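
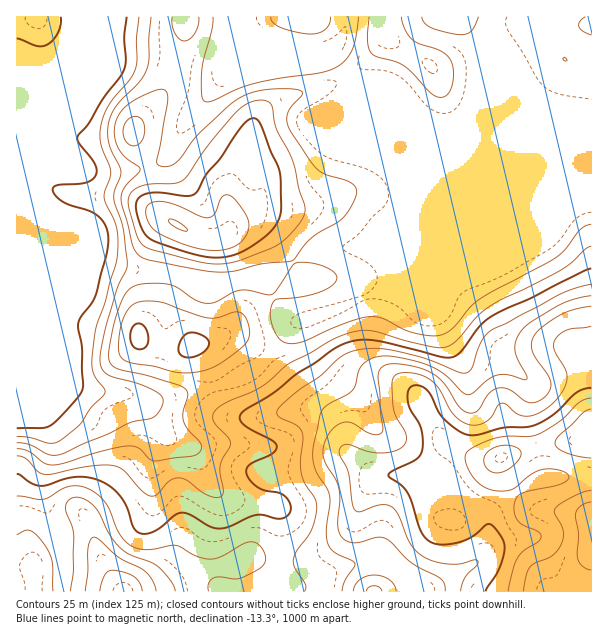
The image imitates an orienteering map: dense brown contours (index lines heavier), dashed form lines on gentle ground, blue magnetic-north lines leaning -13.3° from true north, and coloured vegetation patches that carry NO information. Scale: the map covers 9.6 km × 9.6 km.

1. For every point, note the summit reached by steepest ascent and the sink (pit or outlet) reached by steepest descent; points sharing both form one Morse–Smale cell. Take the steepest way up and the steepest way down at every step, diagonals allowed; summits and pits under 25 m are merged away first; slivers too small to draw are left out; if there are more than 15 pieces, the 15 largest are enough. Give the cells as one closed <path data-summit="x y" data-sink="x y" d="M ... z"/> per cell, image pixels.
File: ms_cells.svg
<path data-summit="591 518" data-sink="239 26" d="M542 16l-84 1 28 34 0 21-5 36 0 77-31 76-18 17-9 5-6-3-19-22-14-11-15-1-49 2-25 13 7 17 5 3-33 16 6 11 11 11 9 2-12 11-22 28 18 17 22 26 18 9 13 13 9 25 25 24 6 2 30-1 12 3 4 4 13-15 12-21 6 0 14-26 0-45-16-25-17-37 17 26 12 11 10 6 26 4 28 20 11-1 31-19 1-3-5-7 1-7 25-5 0-273-25-4-7-7-10-22-6-6z"/><path data-summit="177 225" data-sink="239 26" d="M239 26l-3 4 0 20-7 19-25 33-20 21-15 32-5 5-16 7 3 10 1 23 5 10 7 7 19 12 24 9 15-2 14-10 9-3 18 1 15 15 16 23 21-12 12-3 51-1 12 4 27 30 6 3 9-5 18-17 31-76 1-86-6 17-12 14-12 4-12-1-12-5-21-16-47-18-10-17-18-23-6-2-6 3-14 1-31-7-21-11z"/><path data-summit="591 518" data-sink="17 119" d="M266 360l-17 13-27 12-31 6-29 9-20-1 6 6 6 14 10 15 9 6 16 6 9 9 10 25 11 13 12 6 39 5 8 5 2 64 11 13 23-2 16-12 23-8 13-4 17 0 19 12 10 10 2 10 178-1-1-116-30 1-30 6-27 18-14 15-2 8-2-7-12-11-21-15-14-17 1-8 12-18-2-2-27 37-4-4-12-3-30 1-6-2-25-24-9-25-13-13-18-9-22-26z"/><path data-summit="123 591" data-sink="17 119" d="M48 332l-4 12-9 11-11 6-8 1 0 229 265 1-3-83-8-5-39-5-12-6-11-13-10-25-9-9-21-8-14-19-6-14-7-7-19-6-18 0-32-6-6-9z"/><path data-summit="192 345" data-sink="17 119" d="M17 192l-1 60 50 125 6 9 32 6 18 0 24 8 16 0 29-9 31-6 27-12 16-13-14-16-9-6-8-2-12 0 8-5 18-19 26-15-11-20-14 0-24 6-10 0-30-5-18-6-35-2-39-11-9-5-39-38z"/><path data-summit="177 225" data-sink="17 119" d="M17 150l-1 41 29 25 39 38 9 5 39 11 35 2 18 6 30 5 10 0 24-6 14 0 27-12 4-4-16-22-11-11-9-5-13 0-9 3-14 10-15 2-15-4-24-14-11-10-3-6-3-27-4-9-25 4-29 0-40-14-27-4z"/><path data-summit="384 32" data-sink="239 26" d="M458 16l-111 0-3 16-4 9-12 10 15 15 17 28 53 21 15 13 24 6 12-4 12-14 5-11 5-33 0-21z"/><path data-summit="132 131" data-sink="17 119" d="M95 30l-3 29-16 37-5 6-8 2-37 14-8 0-2 2 0 29 10 5 27 4 40 14 29 0 25-4-1-7-13-26 0-6 35-42 8-25-18-6-50 2z"/><path data-summit="591 435" data-sink="239 26" d="M440 319l0 7 12 24 14 21 3 18-1 31-15 28 24 10 17 2 98-25 0-16-6-26-14-33-6 1-27 18-11 1-28-20-20-2-16-8-12-11z"/><path data-summit="38 18" data-sink="17 119" d="M95 16l-79 1 1 103 46-16 8-2 5-6 18-43z"/><path data-summit="591 435" data-sink="17 119" d="M591 436l-58 15-15 1-24 8-17-2-25-10-12 17-1 8 14 17 21 15 12 11 2 7 2-8 14-15 27-18 30-6 30-1z"/><path data-summit="591 518" data-sink="239 26" d="M345 16l-157 0-10 46 29 6 18-1 9-16 5-25 10 10 21 12 36 8 14-1 12-6 8-8 6-15z"/><path data-summit="132 131" data-sink="239 26" d="M236 43l-11 24-18 1-31-6-8 25-35 42 0 6 16 31 15-6 5-5 15-32 20-21 25-33 7-19z"/><path data-summit="591 518" data-sink="17 119" d="M186 16l-90 0 0 16 12 26 50-2 19 5 9-29z"/><path data-summit="374 591" data-sink="17 119" d="M383 560l-17 0-27 8-30 18-18 0-10-12 1 17 131 1-1-10-16-14z"/>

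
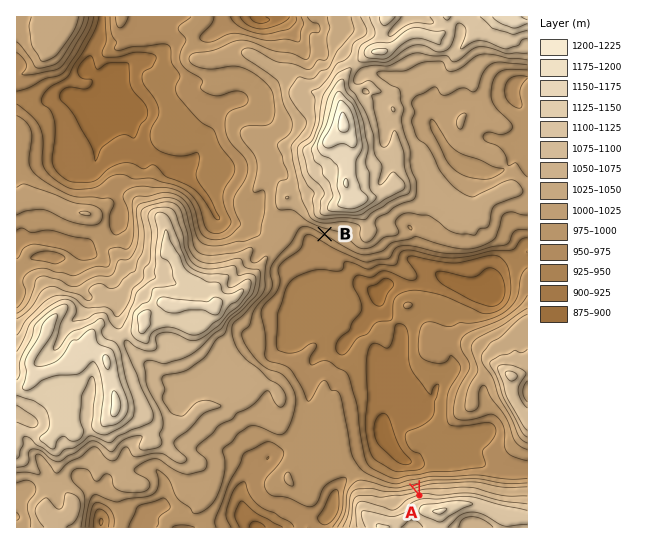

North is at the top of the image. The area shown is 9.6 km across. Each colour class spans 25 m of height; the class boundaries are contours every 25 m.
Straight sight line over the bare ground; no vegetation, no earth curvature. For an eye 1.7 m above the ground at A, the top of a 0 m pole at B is visible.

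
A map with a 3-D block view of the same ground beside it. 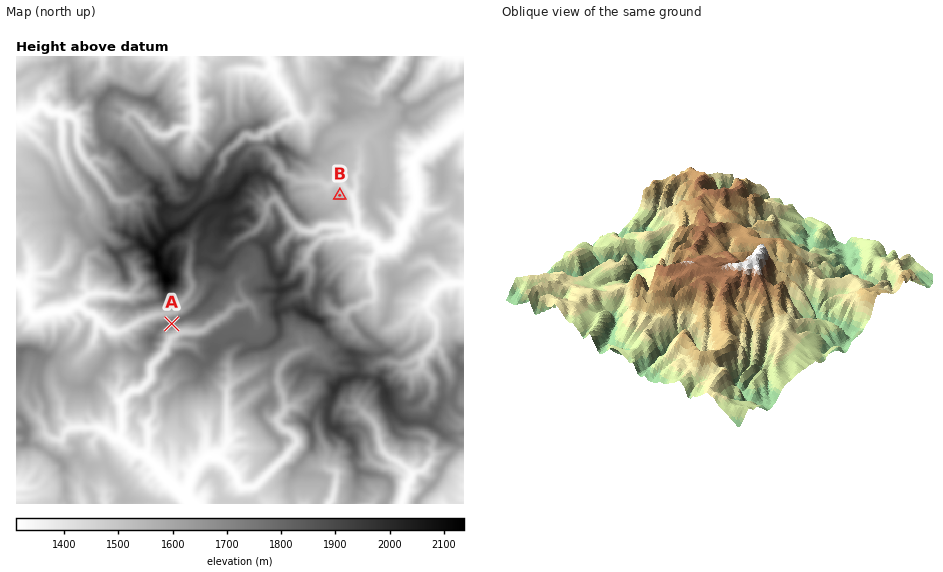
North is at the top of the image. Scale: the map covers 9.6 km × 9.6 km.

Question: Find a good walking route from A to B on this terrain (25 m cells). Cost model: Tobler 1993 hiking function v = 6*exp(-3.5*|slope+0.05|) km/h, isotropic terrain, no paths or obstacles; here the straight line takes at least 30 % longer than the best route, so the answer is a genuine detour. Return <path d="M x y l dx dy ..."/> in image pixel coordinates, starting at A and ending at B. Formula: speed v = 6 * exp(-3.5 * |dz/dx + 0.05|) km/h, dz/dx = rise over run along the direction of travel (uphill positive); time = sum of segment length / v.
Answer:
<path d="M172 324l1-1 5-3 10-4 21-21 2-2 3-2 4-5 3-4 6-5 5-12 5-4 7-14 2-3-1-2 4-3 7-4 8-8 6-12 0-9 2-4 2-1 4 1 5 5 1 2 13 13 7 4 5 0 3-1 2-3 14-7 2-2 10-18"/>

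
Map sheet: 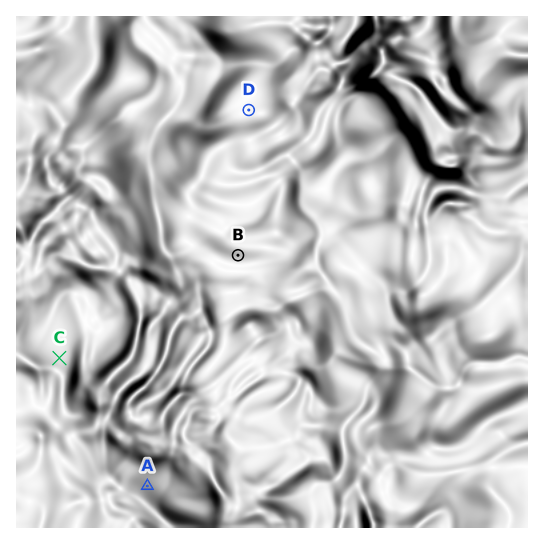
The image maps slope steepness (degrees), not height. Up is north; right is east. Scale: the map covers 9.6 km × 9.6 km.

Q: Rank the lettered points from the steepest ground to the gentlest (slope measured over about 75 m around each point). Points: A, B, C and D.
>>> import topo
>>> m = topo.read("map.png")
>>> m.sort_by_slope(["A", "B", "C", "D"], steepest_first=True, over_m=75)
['A', 'B', 'C', 'D']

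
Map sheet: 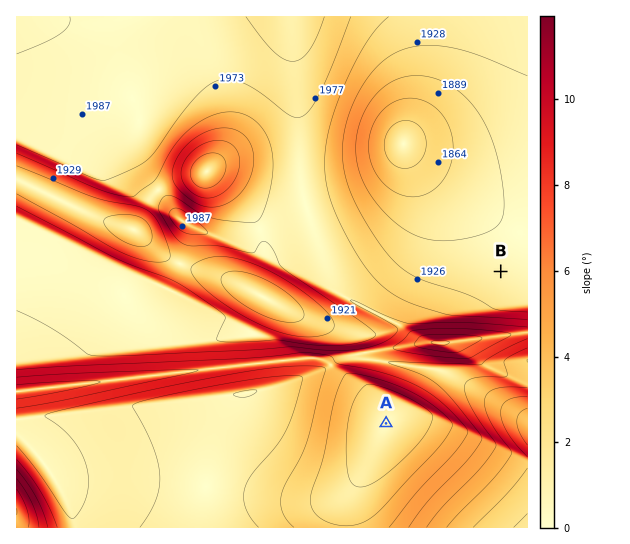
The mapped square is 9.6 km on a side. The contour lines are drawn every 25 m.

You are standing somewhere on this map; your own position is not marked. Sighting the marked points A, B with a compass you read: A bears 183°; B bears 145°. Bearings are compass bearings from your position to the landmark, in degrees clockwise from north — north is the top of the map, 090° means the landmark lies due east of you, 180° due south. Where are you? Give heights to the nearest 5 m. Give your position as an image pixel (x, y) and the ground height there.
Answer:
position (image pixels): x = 401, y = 130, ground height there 1845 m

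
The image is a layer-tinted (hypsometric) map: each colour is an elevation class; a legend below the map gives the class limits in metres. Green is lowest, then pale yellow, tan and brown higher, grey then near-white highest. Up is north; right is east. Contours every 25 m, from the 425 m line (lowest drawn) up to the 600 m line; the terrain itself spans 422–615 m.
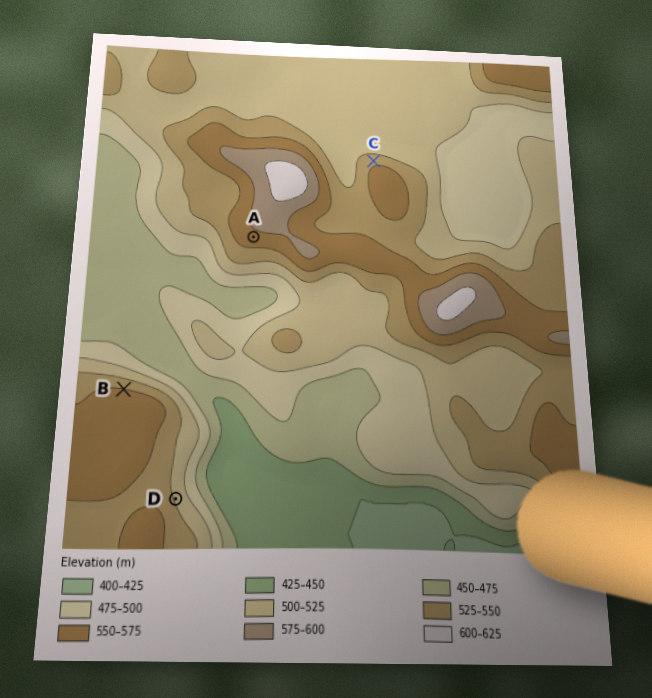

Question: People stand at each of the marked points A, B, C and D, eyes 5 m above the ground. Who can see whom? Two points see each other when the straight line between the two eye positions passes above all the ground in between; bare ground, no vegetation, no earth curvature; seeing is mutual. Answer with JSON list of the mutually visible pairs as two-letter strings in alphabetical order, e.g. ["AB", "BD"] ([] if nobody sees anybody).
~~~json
["AB", "AD"]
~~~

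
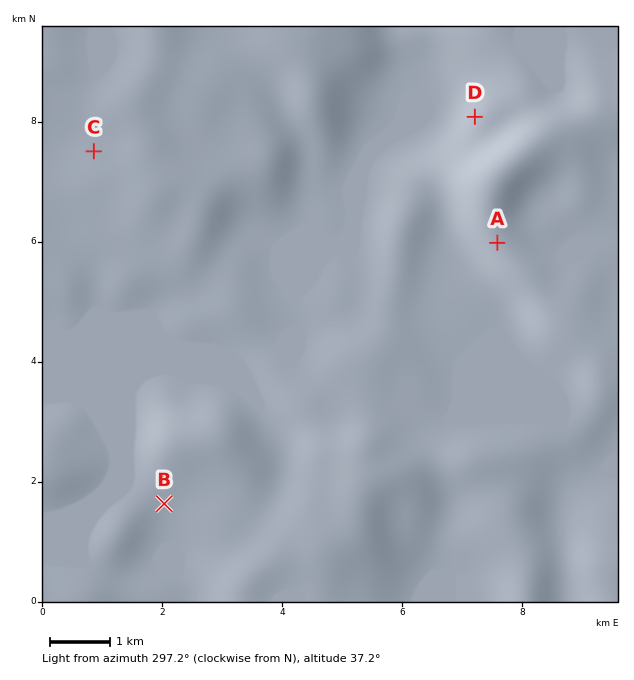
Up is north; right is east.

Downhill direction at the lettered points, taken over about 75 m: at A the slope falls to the SW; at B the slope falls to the S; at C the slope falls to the SW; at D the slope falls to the W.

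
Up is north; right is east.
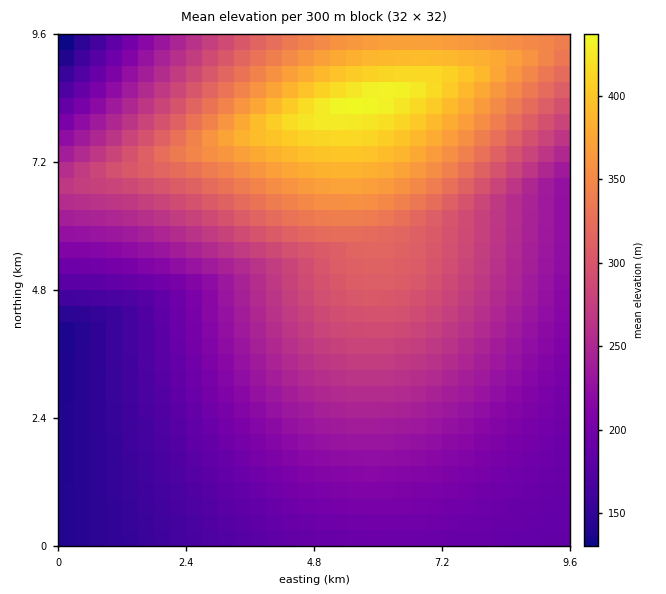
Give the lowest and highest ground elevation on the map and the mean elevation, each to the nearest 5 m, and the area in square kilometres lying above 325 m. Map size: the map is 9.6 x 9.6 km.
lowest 120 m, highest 440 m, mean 260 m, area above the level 19.1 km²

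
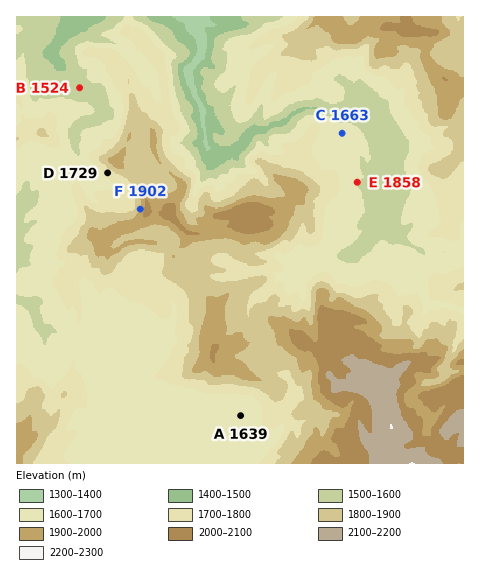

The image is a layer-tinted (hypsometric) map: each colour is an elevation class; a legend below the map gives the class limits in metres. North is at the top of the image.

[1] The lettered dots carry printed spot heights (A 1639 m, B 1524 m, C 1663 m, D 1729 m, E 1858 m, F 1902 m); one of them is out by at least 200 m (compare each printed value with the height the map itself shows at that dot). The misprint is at E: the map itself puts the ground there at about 1608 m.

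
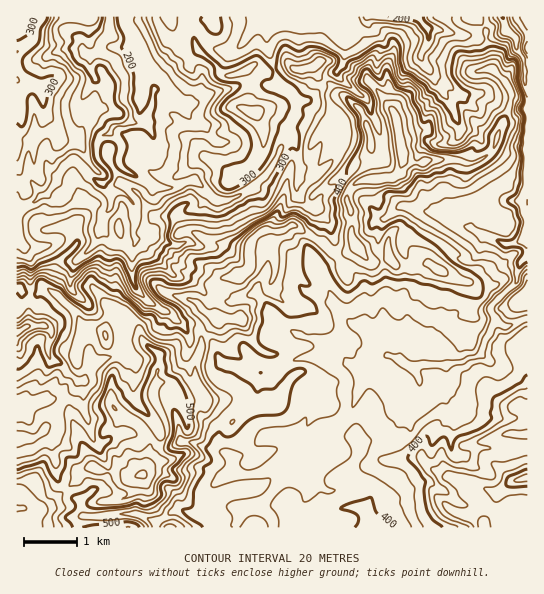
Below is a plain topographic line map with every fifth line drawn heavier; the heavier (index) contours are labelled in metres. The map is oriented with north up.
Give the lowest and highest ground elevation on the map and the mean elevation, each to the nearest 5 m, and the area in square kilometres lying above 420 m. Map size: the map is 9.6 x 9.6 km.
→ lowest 165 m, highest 585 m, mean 365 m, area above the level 23.2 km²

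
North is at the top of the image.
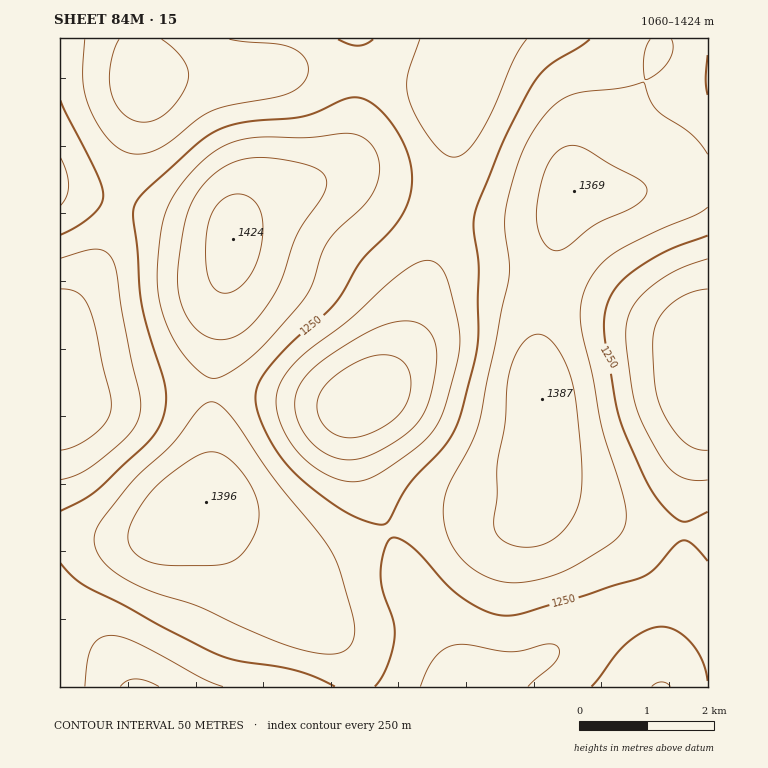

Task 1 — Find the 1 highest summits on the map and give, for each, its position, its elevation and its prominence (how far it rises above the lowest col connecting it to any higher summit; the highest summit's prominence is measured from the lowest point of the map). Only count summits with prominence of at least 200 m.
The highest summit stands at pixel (233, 239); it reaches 1424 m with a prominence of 364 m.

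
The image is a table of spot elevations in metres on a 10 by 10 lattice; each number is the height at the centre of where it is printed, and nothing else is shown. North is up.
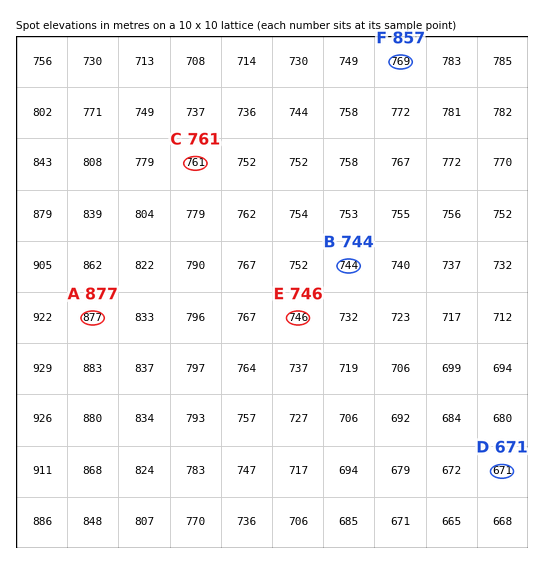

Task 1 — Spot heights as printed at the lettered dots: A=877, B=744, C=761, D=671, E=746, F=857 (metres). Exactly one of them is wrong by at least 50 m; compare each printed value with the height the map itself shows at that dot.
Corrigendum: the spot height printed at F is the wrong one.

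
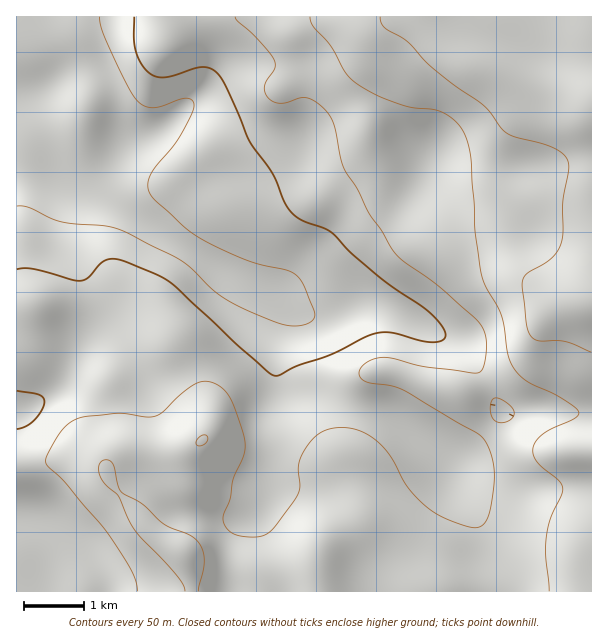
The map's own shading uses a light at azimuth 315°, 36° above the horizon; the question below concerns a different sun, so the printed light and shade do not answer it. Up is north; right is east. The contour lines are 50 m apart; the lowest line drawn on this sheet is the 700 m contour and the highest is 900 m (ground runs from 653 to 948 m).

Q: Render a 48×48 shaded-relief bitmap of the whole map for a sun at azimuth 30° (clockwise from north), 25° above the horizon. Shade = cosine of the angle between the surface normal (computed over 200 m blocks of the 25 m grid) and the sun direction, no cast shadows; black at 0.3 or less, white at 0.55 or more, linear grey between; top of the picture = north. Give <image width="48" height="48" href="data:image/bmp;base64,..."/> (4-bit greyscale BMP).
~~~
<image width="48" height="48" href="data:image/bmp;base64,Qk32BAAAAAAAAHYAAAAoAAAAMAAAADAAAAABAAQAAAAAAIAEAAATCwAAEwsAABAAAAAAAAAAAAAAABEREQAiIiIAMzMzAERERABVVVUAZmZmAHd3dwCIiIgAmZmZAKqqqgC7u7sAzMzMAN3d3QDu7u4A////AHd3eIdURERomHeIdmeIiHd4iZmZh2VVZnd3eIZDMzRomHiIdmeIiHeIiZmYh2VVZnd3iHUyIzV5qZmZd3eIh3iImZmYdmVVZnd4h1MRI1eruqqpd3iId3iImZmIdmVWZoiIdTECRovNyqqYd4mYh4iJmZmHdmZmd4h3UxAUabzLqZmIiJqZiImZmpmHdmZneHdlMQE2iqqZiIiIiJmZiZmZqqmHd3d3iFVDIBNompd3iIiHeImIiZmaqph3d3d3iEQyETV5mXd4iIiHd3d4iZmqqph2Z2ZWd0RDM1eJiHd4iIh3d3d3iImqqYdmZUM0VXZlRWiIh3d3d4h3d3d3eJqqmHZlVDMzRJl2Z4mZmIdmd4iId3d4iaqph2VVVVRWZqqHeKqqqph3iamYiIiJqruodlRGd3eJqpmImru7upmJq7qpmZmaq6qHVDRXiImqqoiImqqrqpiavMuqmZmqqZhkMzV4h3eIiGd4mZmZmYiavLupmZmYh2VDM0aIZURVVVVneIiJmIiau7qZiIh2ZUQ0RnmXQiI0RFVmd4iZh3eJq7qYh3dmVVVXibuWMRI0RFVniImYdmd5q7qpmZiHd3ibzMuVISNFVWZ4iJmYdmZ5q7u7q7qqqrzd3cp0IjRVVXeJiIiHZmeKvMzLu7u7vN3dypdTIjRVVXeIiHd3Z3is3dy7qqqqq8zKl1QyIkVURHeIh3d3d4rO7supmIiImqmHUyIRI0VVRIiIh3d3eJzv7LmYh3d3eHZUIRERI1ZlVZmpmHd3ib3+ypiId2ZmZUQyERIiJFZ3d6q6mId4m97sqId3dmZlQyIRESNDNWeIiKq6mIiKve7Kh3dmZmVUMhESI0VUVoiIiJqqmIms3uyodmZlVVVDIiIzRWZVaJmIiJmqmavN7bl2VVVVVUQzIjRFVnZmeJiHeJqqq7zdyoZVVVVVRDMzM1Zmd3ZmeId3d6u7vMzLl2VVVWZVQzMzRWd3h3Zmd2Zmd8zMu7qYZVVWZmZVRENEVmeIiHZmZmZmd8y7qZh2VVZmd2ZlVVVVVneIh3ZmZmZ3drqpiHd2ZmZnd2ZlVmZlZnd4d2VWZ3d3dpmId3d3d3d2ZmZmZmZmVmd3d2VWZ3d3d4iHZneIiId2ZlVVZmZlVWd3dlVVZmZmZod2VneIiId2ZlVWZmZVVWd3ZVRFVVVVVYd2Vnd3d4d3ZmZVZmVVRWdmVERERVVURId2Vnd2Znd3d2VEVVVUVnZURDM0RVVVRId2ZndlRWZ3dlQ0RVVEVmVEMyI0VmZlVXd3d4dkNEVmVDM0VVREVmREMiI1Z3dmZnd3d4hkIzREMzNWZlQ0RVREMiNGZ3dmd2Zmd4dSEiIiI0VndlRDREREMjRnd3d3iGZmZ3YxESMzNFZ3ZlRERFVURFd4iIiIiGZmZmUxE0VURFZlVURERVVVVniIiIh3d3ZmZmUyNWdlRFVUREREVVVWeIiIiHd3d3d2ZmVERndlVVVVVERFVWZneIiHd3d3d3d2ZmZUVndmVmZlVVVVZmZ3iId3d3d3dw=="/>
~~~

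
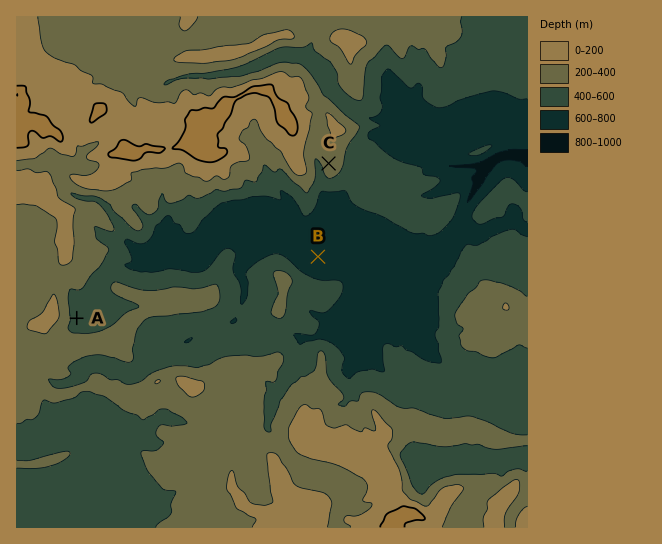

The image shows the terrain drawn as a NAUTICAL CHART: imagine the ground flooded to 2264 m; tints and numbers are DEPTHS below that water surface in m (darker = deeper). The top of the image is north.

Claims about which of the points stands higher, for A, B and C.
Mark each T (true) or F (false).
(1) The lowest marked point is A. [F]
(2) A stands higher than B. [T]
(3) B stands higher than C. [F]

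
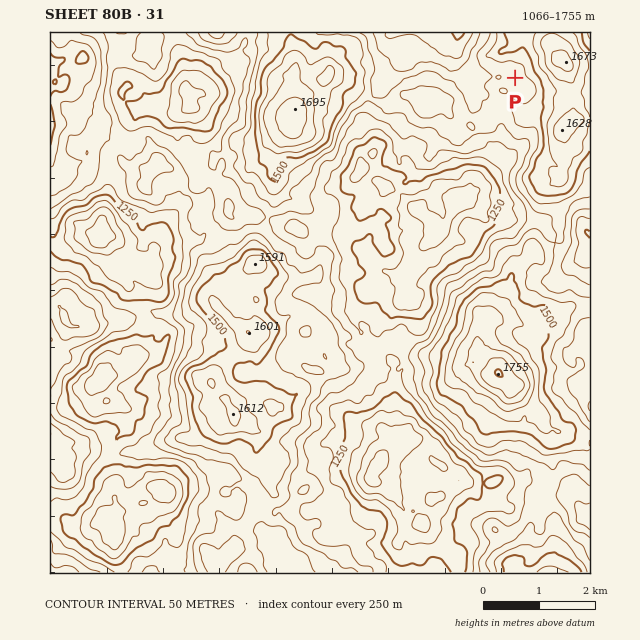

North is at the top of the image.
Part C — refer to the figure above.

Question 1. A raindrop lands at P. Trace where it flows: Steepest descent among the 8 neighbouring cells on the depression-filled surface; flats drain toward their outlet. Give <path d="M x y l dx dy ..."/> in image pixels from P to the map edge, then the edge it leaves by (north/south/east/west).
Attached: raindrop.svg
<path d="M515 78l0-4-1-3-3 0-7 4-6 0-1 1-19 0-2 3-5 0-14-14 0-32"/>
exit: north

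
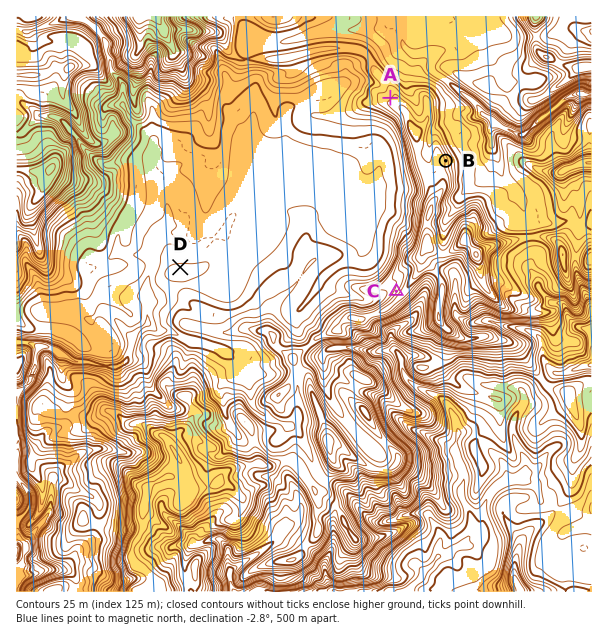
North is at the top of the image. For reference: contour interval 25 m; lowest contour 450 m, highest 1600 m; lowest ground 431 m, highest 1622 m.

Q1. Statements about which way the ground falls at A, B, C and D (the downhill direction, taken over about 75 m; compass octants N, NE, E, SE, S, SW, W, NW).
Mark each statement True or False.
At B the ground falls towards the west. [False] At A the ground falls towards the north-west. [True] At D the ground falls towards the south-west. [False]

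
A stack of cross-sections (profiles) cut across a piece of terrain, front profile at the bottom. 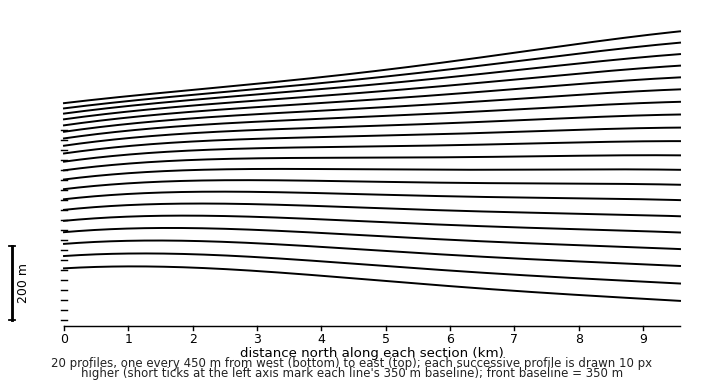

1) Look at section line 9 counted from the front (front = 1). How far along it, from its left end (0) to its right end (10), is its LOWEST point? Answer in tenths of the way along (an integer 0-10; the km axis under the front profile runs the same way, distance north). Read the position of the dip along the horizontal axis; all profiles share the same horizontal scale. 0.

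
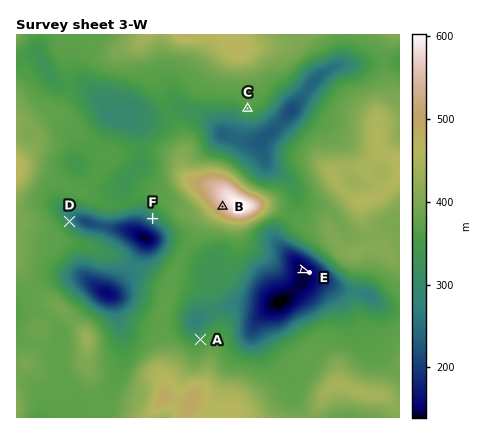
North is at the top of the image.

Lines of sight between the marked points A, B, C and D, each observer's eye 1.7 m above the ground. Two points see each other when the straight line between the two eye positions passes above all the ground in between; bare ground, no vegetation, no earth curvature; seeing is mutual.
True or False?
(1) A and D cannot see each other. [True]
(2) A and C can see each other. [False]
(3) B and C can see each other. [False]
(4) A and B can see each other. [True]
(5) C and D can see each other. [False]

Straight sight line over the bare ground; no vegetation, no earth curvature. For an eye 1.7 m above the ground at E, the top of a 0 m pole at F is out of sight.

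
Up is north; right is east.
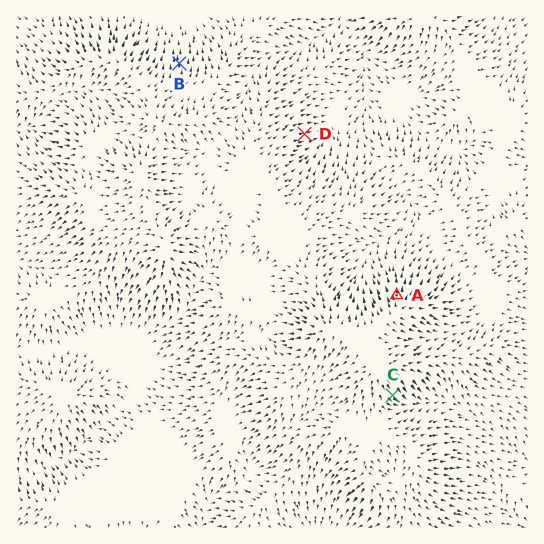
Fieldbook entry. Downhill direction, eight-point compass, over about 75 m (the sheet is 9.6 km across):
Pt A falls N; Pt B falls N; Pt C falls SE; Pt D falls E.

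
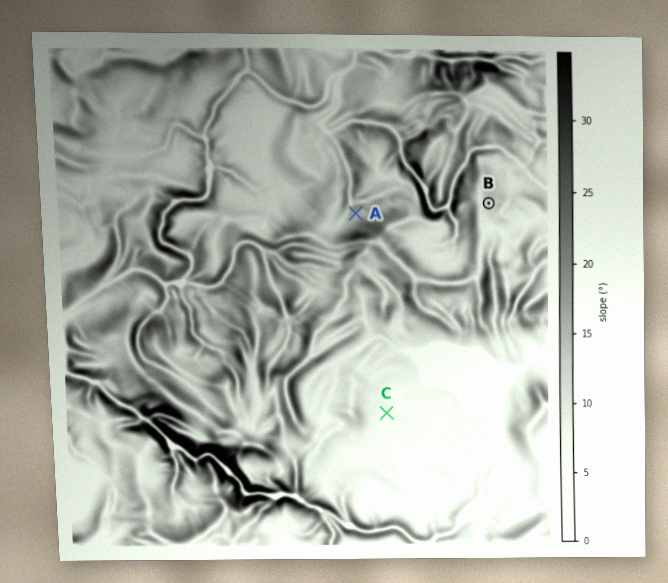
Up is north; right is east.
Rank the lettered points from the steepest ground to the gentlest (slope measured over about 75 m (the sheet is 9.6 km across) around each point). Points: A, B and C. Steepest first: A B C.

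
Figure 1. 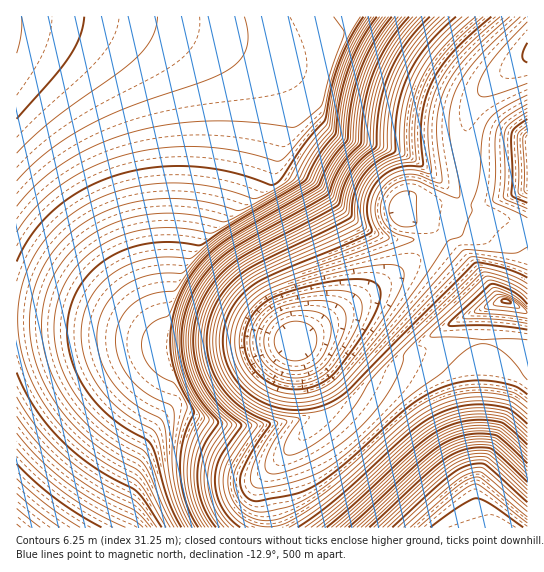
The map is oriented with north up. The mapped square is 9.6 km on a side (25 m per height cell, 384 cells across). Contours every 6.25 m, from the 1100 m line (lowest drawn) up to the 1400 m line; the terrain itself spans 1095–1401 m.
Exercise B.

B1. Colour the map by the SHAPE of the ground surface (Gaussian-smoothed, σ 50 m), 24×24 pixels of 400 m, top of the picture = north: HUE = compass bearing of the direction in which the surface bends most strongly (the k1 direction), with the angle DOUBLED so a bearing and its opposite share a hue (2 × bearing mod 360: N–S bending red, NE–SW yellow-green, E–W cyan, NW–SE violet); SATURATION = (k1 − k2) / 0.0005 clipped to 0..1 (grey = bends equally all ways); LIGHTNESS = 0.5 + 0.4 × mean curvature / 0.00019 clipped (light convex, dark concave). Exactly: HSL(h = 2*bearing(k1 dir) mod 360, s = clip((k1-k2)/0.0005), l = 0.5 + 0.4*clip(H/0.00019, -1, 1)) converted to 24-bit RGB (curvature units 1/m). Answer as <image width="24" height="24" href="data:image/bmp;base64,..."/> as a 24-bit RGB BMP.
<image width="24" height="24" href="data:image/bmp;base64,Qk32BgAAAAAAADYAAAAoAAAAGAAAABgAAAABABgAAAAAAMAGAAATCwAAEwsAAAAAAAAAAAAAfoSCfYOCfYODfYGCfICCl6KCn7B7iJtoa3deVVlUUUVSYElNTGhQTXJgW3Zrbnt4iXyEoIGQsoebvIuioIKQhYN/h66ZicGpfYOBfYOBfIKBfIGBfH+ApKOBr6t4mJNlc29cVlBRQ0NRYW53dX98TnNiTHNhW3drb314i36FoYSSs4qfvI+qpLqbjsCjg7OZfYJ/fIF/fIF/e39/e35/nZN/sJh4nH9lemRbW1FSS1lUSHJcaHpxdH13TXNhTHRhW3prcIB4jIKHoYuYs6Gu2dDHkracgp+LfIF9fIB9e399e359en19jYJ7s4l6pW9piV1icF1iXHZnTXNeR3BbaXtwcn1zS3ReS3ZfWn5pb4Z3h5WJoayfwb2uzLeni4Z/fIB7e397en57enx6ent6fHp6q3t8rnB8o2uGlqfVpK7uh4rmV3DAS3xwa3xvcX5xSXVbSnlbV4ZjaJ1piqV6o6mD0qaUjmZxfH97fH56e3x6ent5enp5eXh4iHd7xY+N0Pv1a5fFXF2JaFyRhWW/pnzcrXrWpXymc4BxSnlVRoFMWY5Od5lVlp1ZropYqU1RfX96fH15e3x5enp4eXh3eXd3eXZ21PjFW2haWVdWWlhXW1lXXFpYXVtZYFxbsmyewIuofYN2WX5UVX1CaYNCgIVDg3NCkVE/fn55fXx5e3t4enl3eXd2eXZ2fHt21/apWFdWWVdWWVhXWllXXFtYXVxZXmFbX3liqHB/zZK2h4N7fYNzeIFifoBbgHhdgnRqfn15fXt4e3l3enh3eXd2eXZ2i4p25fCUWFdWWVhXWVlXW1pYXFxZXV5aXnRgX35iYH9id5Nn1pLBpmpueYBkgIFrgHxpfHBefnt5fXp4fHh3e3d3enZ2eXZ2ioV38OGXWVhXWVlYWlpYWltZW11aXW1fXnxiX35iX39iYH9iYoBlzITH6ZLhpFJKb2dBg4FGf3p5fXl4fHh4e3d4e3d4end4fHh399ewWVlYWlpZWltZWlxaXGheXnpjXn1jX39jX39jYH9jYH9kYX5lZYd30Jjm1cz/zPz/f3l5fnl5fXh6fHh6fHh6e3h6e3h698y+b2BdWltbWlxbXGNeXnhkXnxkX35kX39kYIBkYIBlYIBmYX5nYXxpYZJunOZvlDY6gHp7f3l7fnl8fXl8fXl8fHl8e3p8pX9+9KavW11dXGFfXnVlX3tmX31lX39lYIBlYIFmYIFnYIBoYX9qYYFtZcRgfVo6eUc9gXt9gHp9f3p+f3p+fnp+fHp+e3p+e3t+4Z623oW2X3FnX3poYHxnYH5nYIBnYIJnZ72ubqbTbGy5Zm6aaI5if3NTf3NlgYB5gXt/gXuAgHuAf3uAfnuAfXuAfHuAfHyAfH6B3p/N9b3oZIJvYH5pYIBoYINpfeSxQq+lRjRJdGJagX11gIF8gXx2fW1ec1ZFgnyBgnyBgXyBf3yBfnyBfXyBfHyBfH6CfH+CfYGCtoiw/M/0o3SyY4hyhuCuUKNdOT4/M0hKZ3JZfmpPX6VlZmaInGGvxGDQgn2CgnyCgXyCf3yCfnyCfXyCfX2DfX6DfYCDfYGDfYKEj4GP9NTruLjos7BtalVQR0JCMz41O1c3gN+uZXWPY2J8Y2J3ZWJ4gn2DgX2DgX2DgH2Df32Dfn2DfX6DfX+DfoCEfoGEfoKEfoOEt5aJxYuBrmZpmlyKXXPHca/ngtnoZHGJZmJ8Z2J+Z2J+Z2J+gn6DgX6DgH6DgH6Df36Dfn6Dfn+EfoCEfoGEfoGEfoKEfoOElIKCyYyW1d6oir/XY3umYmh4YmRyYmR1YmV6YmeDYnWacazBgX6DgX6DgH6DgH6Df36Dfn6Efn+EfoCEfoGEf4GEf4KEf4KDf4ODpoWT9PTKYWZrYWZsYWZtYWhvYWpyYW93Yn6CYo6CYodugX+DgX+DgH6DgH6Df3+Df3+Df3+Df4CDf4GDf4GDf4KDf4KDf4KDgIKD+ejOYWdqYWdrYWhsYWtuYW9wYXRyYXtxYX9sYX9ngX+CgH+DgH+Df3+Df3+Df3+Df4CDf4CDf4GDf4GDf4GDf4GCf4KCf4KC9NXBi3NmYWhqYWprYWxsYW9sYXRsYXlqYXxnYX1mgH+CgH+CgH+Cf3+Cf3+Cf3+Cf4CCf4CCf4CCf4GCf4GCf4GCf4GCf4GBpYyE8rWsYWlpYWppYWxpYXBpYXVpYXlnYXxmYX1lgH+CgH+CgH+Cf3+Cf3+Cf3+Cf4CCf4CCf4CCf4CCf4GCf4GBf4GBf4GBf4GB98fKnGZwYWtoYW5oYXJoYXZnYXlmYnxlYn5l"/>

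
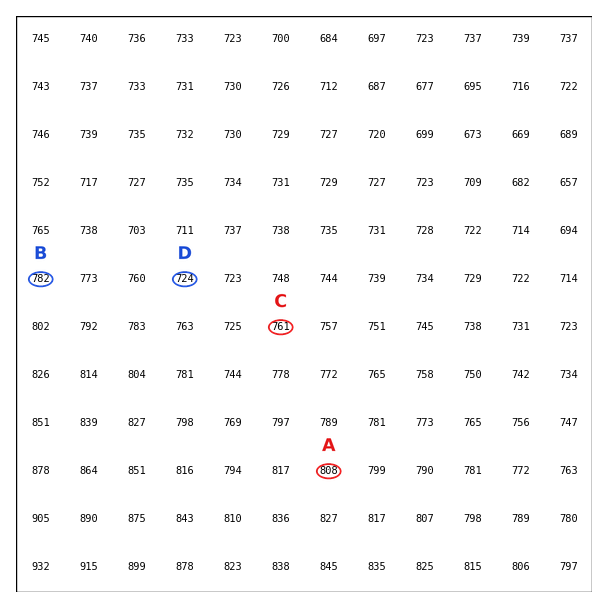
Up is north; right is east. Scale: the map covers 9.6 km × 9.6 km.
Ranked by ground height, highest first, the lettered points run A B C D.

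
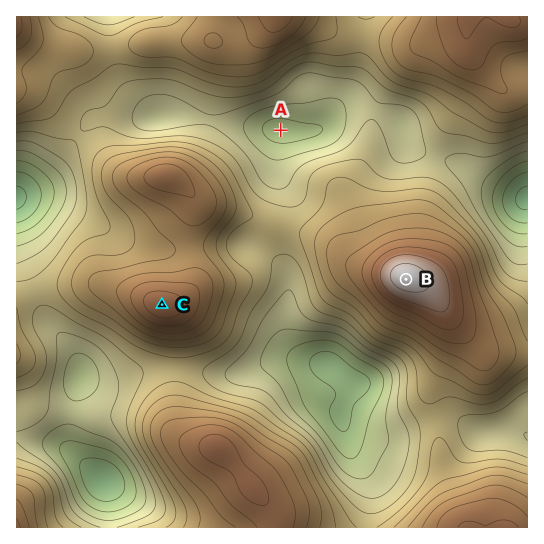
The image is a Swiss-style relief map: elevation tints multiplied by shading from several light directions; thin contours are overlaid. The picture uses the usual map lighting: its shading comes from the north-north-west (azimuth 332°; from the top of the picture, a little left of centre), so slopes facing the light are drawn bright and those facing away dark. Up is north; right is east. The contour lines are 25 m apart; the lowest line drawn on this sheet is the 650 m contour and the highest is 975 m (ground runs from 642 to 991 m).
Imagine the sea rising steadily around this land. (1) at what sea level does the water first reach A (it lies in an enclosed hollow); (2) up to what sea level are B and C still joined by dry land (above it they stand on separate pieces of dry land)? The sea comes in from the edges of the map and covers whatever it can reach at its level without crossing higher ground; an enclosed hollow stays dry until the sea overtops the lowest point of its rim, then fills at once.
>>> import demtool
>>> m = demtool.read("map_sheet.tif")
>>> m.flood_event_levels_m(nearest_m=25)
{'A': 750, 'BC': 800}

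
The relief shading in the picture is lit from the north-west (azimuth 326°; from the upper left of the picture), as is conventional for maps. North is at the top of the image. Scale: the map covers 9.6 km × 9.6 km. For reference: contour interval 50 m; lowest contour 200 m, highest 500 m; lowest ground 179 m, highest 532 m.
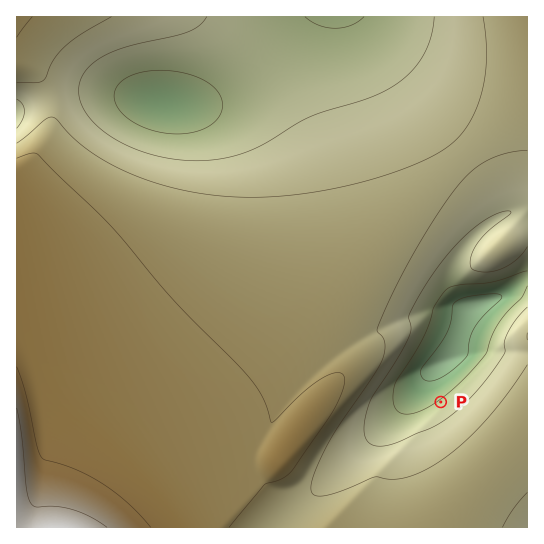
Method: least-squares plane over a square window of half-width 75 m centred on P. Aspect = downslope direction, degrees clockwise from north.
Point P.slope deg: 10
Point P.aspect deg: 324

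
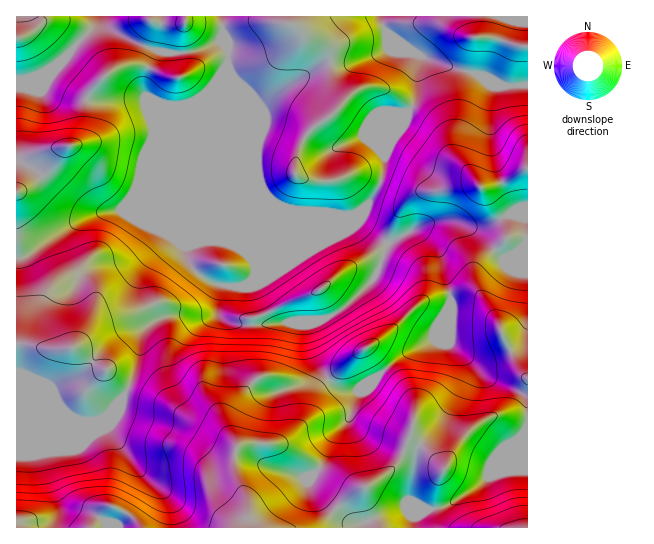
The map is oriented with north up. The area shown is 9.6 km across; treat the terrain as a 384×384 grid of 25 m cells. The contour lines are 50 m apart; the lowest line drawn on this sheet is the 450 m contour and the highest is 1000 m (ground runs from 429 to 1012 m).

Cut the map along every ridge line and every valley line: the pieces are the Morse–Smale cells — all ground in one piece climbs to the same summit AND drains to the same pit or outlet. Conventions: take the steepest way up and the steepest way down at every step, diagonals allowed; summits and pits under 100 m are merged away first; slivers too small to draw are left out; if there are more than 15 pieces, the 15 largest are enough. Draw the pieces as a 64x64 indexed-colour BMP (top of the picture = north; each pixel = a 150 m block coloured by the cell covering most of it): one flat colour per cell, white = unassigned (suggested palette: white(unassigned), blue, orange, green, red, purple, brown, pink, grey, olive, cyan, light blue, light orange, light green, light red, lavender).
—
<image width="64" height="64" href="data:image/bmp;base64,Qk12CAAAAAAAAHYAAAAoAAAAQAAAAEAAAAABAAQAAAAAAAAIAAATCwAAEwsAABAAAAAAAAAA////ALR3HwAOf/8ALKAsACgn1gC9Z5QAS1aMAMJ34wB/f38AIr28AM++FwDox64AeLv/AIrfmACWmP8A1bDFACIiIiIiIiIiIiIiIiIiIiIiIiIiIiIiIiIzMzMzMzMzIiIiIiIiIiIiIiIiIiIiIiIiIiIiIiIiIjMzMzMzMzMiIiIiIiIiIiIiIiIiIiIiIiIiIiIiIiIiIiMzMzMzMyIiIiIiIiIiIiIiIiIiIiIiIiIiIiIiIiIiIiMzMzMzIiIiIiIiIiIiIiIiIiIiIiIiIiIiIiIiIiIiIiMzMzMiIiIiIiIiIiIiIiIiIiIiIiIiIiIiIiIiIiIiIjMzMyIiIiIiIiIiIiIiIiIiIiIiIiIiIiIiIiIiIiIiIzMzIiIiIiIiIiIiIiIiIiIiIiIiIiIiIiIiIiIiIiIiMzMiIiIiIiIiIiIiIiIiIiIiIiIiIiIiIiIiIiIiIiIzMyIiIiIiIiIiIiIiIiIiIiIiIiIiIiIiIiIiIiIiIiMzIiIiIiIiIiIiIiIiIiIiIiIiIiIiIiIiIiIiIiIiIjMiIiIiIiIiIiIiIiIiIiIiIiIiIiIiIiIiIiIiIiIiIyIiIiIiIiIiIiIiIiIiIiIiIiIiIiIiIiIiIiIiIiIiIiIiIhEiIiIiIiIiIiIiIiIiIiIiIiIiIiIiIiIiIiIREREREREiIiIiIiIiIiIiIiIiIiIiIiIiIiIiIiIiIhERERERERIiIiIiIiIiIiIiIiIiIiIiIiIiIiIiIiIiEREREREREiIiIiIiIiIiIiIiIiIiIiIiIiIiIiIiIiIRERERERERIiIiIiIiIiIhESIiIhESIiIiIiIiIiIiEREREREREREiIiIiIiIiIhERESIhERESIiIiIiIiIhERERERERERERIiIiIiIiIhEREREhEREREiIiIiIiIREREREREREREREiIiIiIiIhERERESERERERIiIiIiIRERERERERERERESIiIiIiIiERERERERERERESIiIiIREREREREREREREREiIiIiIiIRERERIRERERERESIiIRERERERERERERERESIiIiIiIhEREREhERERERERESIRERERERERERERERERIiIiIiIiEREREREREREREREREhERERERERERERERERESIiIiIiERERERERERERERERESERERERERERERERERERESIhIiERERERERERERERERERERERERERERERERERERERERERERERERERERERERERERERERERERERERERERERERERERERERERERERERERERERERERERERERERERERERERERERERERERERERERERERERERERERERERERERERERERERERERERERERERERERERERERERERERERERERERERERERERERERERERERERERERERERERERERERERERERERERERERERERERERERERERERERERERERERERERERERERERERERERERERERERERERERERERERERERERERERERERERERERERERERERERERERERERERERERERERERERERERERERERERERERERERERERERERERERERERERERERERERERERERERERERERERERERERERERERERERERERERERERERERERERERERERERERERERERERERERERERERERERERERERERERERERERERERERERERERERERERERERERERERERERERERERERERERERERERERERERERERERERERERERERERERERERERERERERERERERERERERERERERERERERERERERERERERERERERERERERERERERERERERERERERERERERERERERERERERERERERERERERERERERERERERERERERERERERERERERERERERERERERERERERERERERERERERERERERERERERERERERERERERERERERERERERERERERERERERERERERERERERERERERERERERERERERERERERERERERERERERERERERERERERERERERERERERERERERERERERERERERERERERERERERERERERERERERERERERERERERERERERERERERERERERERERERERERERERERERERERERERERERERERERERERERERERERERERERERERERERERERERERERERERERERERERERERERERERERERERERERERERERERERERERERERERERERERERERERERERERERERERERERERERERERERERERERERERERERERERERERERERERERERERERERERERERERERERERERERERERERERERERERERERERERERERERERERERERERERERERERERERERERERERERERERERERERERERERERERERERERERERERERERERERERERERERERERERERERERERERERERERERERERERERERERERERERERERERERERERERERERERERERERERERERERERERERERERERERERERERERERERERERERERERERERERERERERERERERERERERERERERERERERERERERERERERERERERERERERERERERERERERERERERERERERERERERERERERERERERERERERERERERERERERERERERERERERERERERERERERERERERERERERERERERERERERERERERERERERERERERERERERERERERERERERERERERERERERER"/>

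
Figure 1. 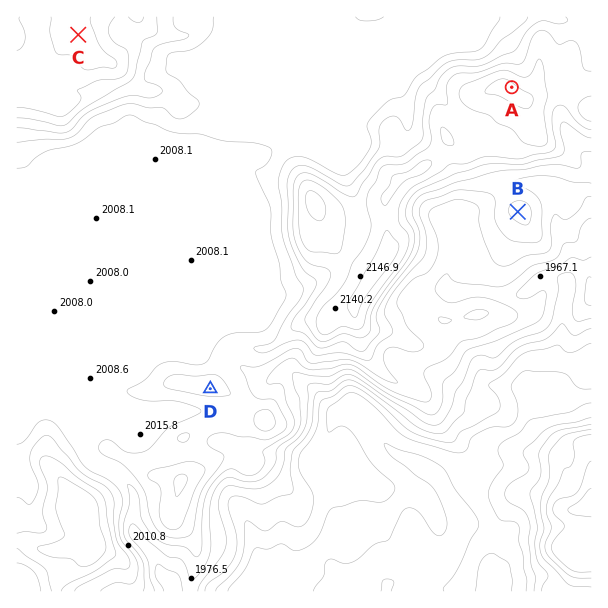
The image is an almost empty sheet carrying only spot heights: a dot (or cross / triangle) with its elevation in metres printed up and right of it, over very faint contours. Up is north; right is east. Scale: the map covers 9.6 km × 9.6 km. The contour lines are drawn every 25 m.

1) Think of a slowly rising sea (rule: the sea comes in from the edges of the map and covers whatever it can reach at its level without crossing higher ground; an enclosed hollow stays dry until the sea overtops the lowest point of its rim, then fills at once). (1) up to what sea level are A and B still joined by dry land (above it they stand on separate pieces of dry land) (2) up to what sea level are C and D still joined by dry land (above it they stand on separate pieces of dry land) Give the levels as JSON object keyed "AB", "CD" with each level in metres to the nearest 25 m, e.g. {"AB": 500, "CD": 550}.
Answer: {"AB": 2050, "CD": 2025}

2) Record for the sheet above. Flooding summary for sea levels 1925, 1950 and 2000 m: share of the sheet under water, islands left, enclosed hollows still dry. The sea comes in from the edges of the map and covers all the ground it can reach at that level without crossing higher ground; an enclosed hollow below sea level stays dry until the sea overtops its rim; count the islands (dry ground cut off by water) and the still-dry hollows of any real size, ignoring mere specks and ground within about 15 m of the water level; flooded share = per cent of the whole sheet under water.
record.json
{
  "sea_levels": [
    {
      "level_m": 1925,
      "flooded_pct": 18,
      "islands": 0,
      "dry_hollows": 0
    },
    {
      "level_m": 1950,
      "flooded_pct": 21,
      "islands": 0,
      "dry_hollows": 0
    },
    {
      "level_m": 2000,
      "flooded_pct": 28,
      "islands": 0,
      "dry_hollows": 0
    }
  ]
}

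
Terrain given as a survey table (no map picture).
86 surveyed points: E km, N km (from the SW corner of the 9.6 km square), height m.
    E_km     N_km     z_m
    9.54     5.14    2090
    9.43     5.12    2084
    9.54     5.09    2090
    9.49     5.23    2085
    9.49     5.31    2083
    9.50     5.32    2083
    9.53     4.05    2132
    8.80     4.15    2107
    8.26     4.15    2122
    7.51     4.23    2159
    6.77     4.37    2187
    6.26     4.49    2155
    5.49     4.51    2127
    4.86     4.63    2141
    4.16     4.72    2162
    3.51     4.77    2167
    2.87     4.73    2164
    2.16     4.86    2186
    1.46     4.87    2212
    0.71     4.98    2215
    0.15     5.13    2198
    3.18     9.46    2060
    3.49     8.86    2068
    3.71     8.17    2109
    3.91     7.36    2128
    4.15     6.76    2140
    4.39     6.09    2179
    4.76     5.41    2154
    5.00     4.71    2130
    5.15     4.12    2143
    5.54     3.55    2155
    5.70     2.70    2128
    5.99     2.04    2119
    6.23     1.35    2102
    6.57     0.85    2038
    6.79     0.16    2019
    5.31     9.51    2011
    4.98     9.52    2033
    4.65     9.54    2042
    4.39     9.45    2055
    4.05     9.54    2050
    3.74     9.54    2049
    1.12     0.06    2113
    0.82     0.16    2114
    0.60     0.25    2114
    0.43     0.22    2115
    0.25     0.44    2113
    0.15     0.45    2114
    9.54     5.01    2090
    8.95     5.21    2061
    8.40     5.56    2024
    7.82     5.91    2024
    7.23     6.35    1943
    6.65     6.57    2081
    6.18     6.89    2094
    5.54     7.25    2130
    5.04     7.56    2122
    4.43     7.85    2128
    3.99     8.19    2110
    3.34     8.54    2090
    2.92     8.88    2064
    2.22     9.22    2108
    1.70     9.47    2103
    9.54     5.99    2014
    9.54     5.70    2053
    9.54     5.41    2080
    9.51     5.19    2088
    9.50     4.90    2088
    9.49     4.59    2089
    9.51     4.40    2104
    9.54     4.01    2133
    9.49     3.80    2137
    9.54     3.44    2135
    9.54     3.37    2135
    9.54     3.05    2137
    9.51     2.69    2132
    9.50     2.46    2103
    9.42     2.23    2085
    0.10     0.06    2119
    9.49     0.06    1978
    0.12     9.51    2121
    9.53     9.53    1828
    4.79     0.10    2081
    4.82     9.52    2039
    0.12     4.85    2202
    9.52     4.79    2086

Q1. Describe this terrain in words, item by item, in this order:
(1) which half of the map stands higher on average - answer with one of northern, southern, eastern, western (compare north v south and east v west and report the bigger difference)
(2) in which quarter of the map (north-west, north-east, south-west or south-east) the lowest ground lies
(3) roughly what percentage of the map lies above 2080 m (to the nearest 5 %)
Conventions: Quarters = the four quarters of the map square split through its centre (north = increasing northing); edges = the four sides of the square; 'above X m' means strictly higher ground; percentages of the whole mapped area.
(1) Taken as a whole, the western half is higher than the eastern.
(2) Look to the north-east quarter for the lowest ground.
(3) Roughly 65 % of the ground is higher than 2080 m.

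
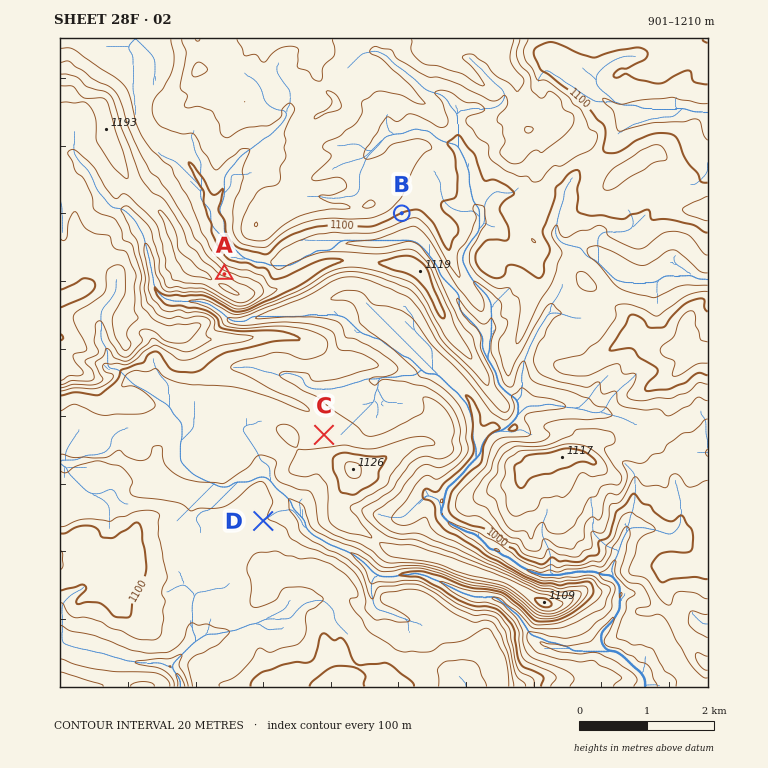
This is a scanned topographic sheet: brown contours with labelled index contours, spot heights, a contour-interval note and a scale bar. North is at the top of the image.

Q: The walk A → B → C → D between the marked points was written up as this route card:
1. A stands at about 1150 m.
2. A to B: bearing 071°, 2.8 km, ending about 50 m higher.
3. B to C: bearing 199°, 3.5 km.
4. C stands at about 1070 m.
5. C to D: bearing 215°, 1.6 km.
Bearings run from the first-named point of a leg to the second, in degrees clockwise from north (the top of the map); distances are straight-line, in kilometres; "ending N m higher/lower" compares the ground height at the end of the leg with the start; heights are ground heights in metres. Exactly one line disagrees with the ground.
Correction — Line 2: it should read "ending about 50 m lower".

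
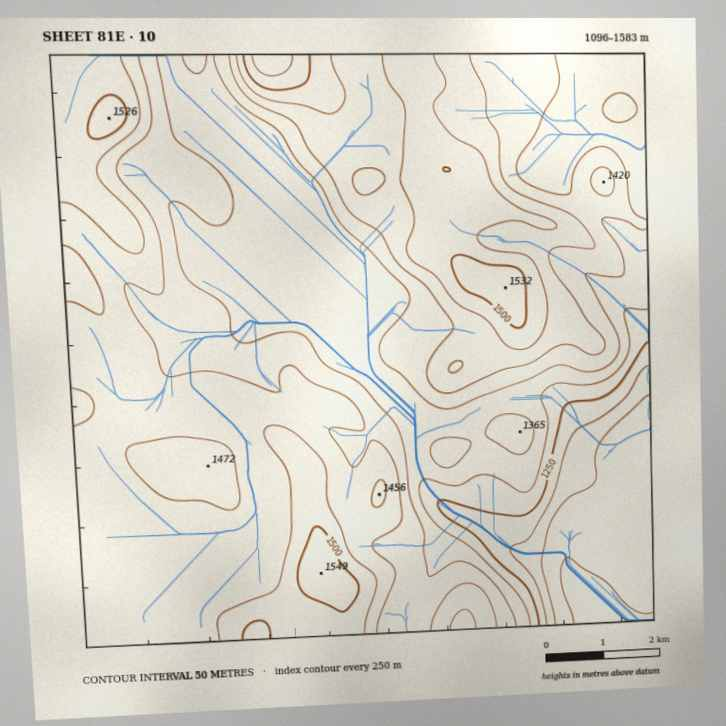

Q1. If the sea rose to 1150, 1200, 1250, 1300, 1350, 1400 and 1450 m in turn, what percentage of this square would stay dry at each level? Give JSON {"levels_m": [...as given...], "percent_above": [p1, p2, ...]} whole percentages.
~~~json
{"levels_m": [1150, 1200, 1250, 1300, 1350, 1400, 1450], "percent_above": [94, 93, 90, 88, 67, 49, 18]}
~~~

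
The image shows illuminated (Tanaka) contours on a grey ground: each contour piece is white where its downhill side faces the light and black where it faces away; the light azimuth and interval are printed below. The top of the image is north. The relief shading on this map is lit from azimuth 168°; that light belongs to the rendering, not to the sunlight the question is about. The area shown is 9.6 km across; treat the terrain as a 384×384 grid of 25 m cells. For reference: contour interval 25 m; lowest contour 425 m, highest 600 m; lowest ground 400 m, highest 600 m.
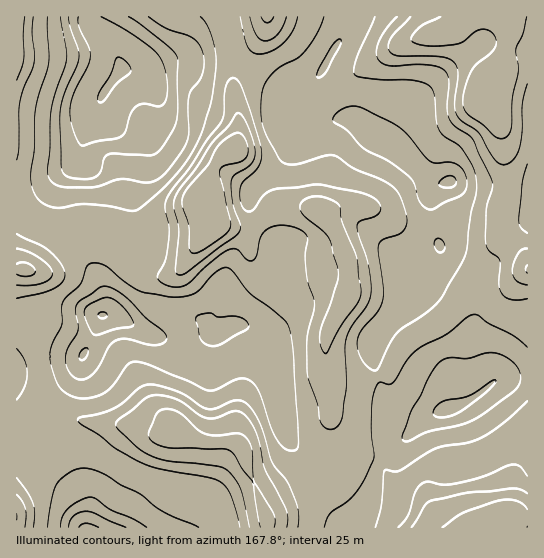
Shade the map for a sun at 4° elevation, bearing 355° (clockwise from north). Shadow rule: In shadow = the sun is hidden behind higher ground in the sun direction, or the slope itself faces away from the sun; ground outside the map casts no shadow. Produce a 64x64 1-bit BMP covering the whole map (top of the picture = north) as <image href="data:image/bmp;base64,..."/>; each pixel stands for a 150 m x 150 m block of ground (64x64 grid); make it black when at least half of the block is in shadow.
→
<image width="64" height="64" href="data:image/bmp;base64,Qk0+AgAAAAAAAD4AAAAoAAAAQAAAAEAAAAABAAEAAAAAAAACAAATCwAAEwsAAAIAAAAAAAAA////AAAAAAAAAAAAAAHj/AAAAAAAAEf/AAAAAAAAD/+AAAAAAAAP/4AAAAAAAA//AAAAAAAAB/cAAAAAAAAB+AAAAAAAAAAcAAAAAAAABAAAAAAAAABfAAAAA/gAAD+AAAAf/AAAP+AADH/8AAAf8AD///wAAA/4Af///AAAAPwB///4AAAAPgCH/jgAAAAOAcP8AAAAAAYBweAAAAAAAAHAAAAAAAAAAB+AAAAAAAAAH8AAAAAAAAAfwHAAAAAAAD+AMAAAAAAAPgAAAAAAAAA8AAAAAAAAAAAAAAAAAAAAAAAAAAAAAAAAAAAAAAAAAAAAAAAAAAAAAAAAAAAAAGAAAAAAAAAA+AAAAAAAAAD4AAAAAAAAAfAAAAAAAAAB4AAAAAAAAAHAAAAAAAAAAQAAAAAAAAAAAcAOAAAAAAAD4D8ADwAHAAfwfwA/+A8AB/H/gf/4DwAP+/+B//gDAAfx/4B+AYAAAcA/gAADgAAAHB/AAA8AAAAcD+AADgAAADwH8AAAAAAAOAHwAAAAAAAAAPAAAAAAAAAAcAAAAAAAAAAAAAAAAAABAAAAAAAAAAEAAAAAAAAAAAAAAAAAAAAAAAAAAAAAAAAAAAAAAAAAAAAAAAAAAAAAAAAAAAAAAAAAAAAAAAAAAAAAAAOAAAAAAAAAB4AAAAAAAAADwAAAAAAAAAPAAA=="/>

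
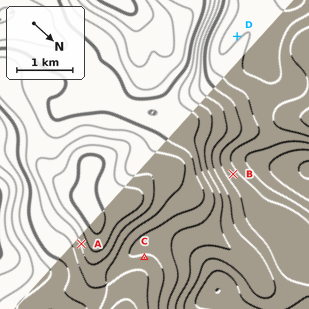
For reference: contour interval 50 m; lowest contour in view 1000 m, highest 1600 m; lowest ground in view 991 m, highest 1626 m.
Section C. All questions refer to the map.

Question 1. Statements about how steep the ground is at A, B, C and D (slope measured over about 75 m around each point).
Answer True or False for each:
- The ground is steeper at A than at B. True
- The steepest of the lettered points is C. False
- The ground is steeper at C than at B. False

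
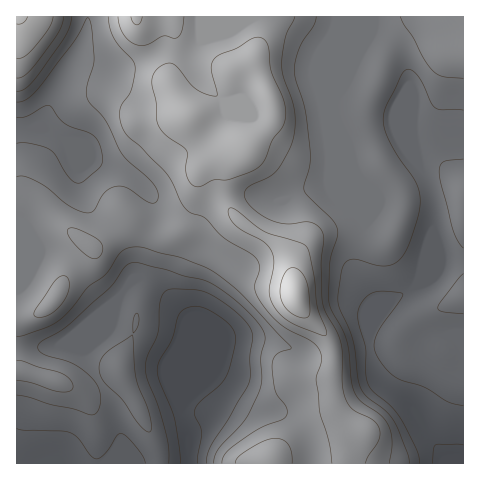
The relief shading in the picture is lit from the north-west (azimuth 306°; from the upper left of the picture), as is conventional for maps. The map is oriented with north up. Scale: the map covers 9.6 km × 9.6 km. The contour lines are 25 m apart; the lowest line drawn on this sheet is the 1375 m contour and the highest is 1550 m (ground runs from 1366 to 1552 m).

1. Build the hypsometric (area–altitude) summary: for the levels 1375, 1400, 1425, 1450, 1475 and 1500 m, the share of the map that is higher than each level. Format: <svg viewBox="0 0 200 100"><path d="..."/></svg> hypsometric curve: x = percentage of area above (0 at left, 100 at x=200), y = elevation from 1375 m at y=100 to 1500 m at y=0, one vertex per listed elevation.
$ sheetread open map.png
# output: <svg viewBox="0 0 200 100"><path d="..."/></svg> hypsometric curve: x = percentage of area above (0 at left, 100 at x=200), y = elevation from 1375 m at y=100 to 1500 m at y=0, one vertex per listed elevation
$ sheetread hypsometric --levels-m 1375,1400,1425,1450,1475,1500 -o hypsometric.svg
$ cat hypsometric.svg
<svg viewBox="0 0 200 100"><path d="M193 100l-16-20-41-20-49-20-41-20-26-20"/></svg>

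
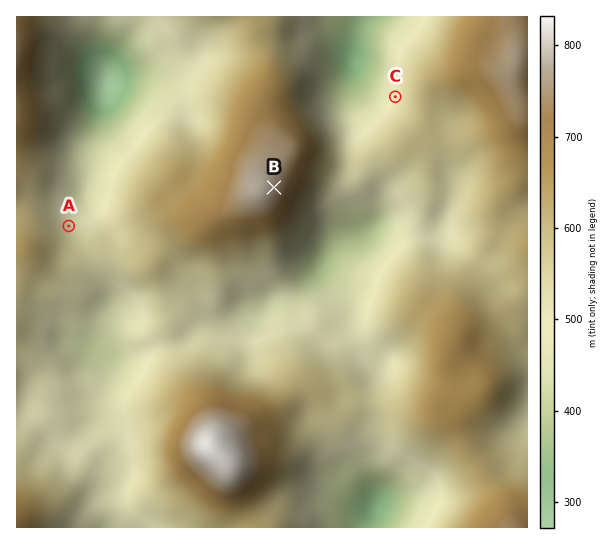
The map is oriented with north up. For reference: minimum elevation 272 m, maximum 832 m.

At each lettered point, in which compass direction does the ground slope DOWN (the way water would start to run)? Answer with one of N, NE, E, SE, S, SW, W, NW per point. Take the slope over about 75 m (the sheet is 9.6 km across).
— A NE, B E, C W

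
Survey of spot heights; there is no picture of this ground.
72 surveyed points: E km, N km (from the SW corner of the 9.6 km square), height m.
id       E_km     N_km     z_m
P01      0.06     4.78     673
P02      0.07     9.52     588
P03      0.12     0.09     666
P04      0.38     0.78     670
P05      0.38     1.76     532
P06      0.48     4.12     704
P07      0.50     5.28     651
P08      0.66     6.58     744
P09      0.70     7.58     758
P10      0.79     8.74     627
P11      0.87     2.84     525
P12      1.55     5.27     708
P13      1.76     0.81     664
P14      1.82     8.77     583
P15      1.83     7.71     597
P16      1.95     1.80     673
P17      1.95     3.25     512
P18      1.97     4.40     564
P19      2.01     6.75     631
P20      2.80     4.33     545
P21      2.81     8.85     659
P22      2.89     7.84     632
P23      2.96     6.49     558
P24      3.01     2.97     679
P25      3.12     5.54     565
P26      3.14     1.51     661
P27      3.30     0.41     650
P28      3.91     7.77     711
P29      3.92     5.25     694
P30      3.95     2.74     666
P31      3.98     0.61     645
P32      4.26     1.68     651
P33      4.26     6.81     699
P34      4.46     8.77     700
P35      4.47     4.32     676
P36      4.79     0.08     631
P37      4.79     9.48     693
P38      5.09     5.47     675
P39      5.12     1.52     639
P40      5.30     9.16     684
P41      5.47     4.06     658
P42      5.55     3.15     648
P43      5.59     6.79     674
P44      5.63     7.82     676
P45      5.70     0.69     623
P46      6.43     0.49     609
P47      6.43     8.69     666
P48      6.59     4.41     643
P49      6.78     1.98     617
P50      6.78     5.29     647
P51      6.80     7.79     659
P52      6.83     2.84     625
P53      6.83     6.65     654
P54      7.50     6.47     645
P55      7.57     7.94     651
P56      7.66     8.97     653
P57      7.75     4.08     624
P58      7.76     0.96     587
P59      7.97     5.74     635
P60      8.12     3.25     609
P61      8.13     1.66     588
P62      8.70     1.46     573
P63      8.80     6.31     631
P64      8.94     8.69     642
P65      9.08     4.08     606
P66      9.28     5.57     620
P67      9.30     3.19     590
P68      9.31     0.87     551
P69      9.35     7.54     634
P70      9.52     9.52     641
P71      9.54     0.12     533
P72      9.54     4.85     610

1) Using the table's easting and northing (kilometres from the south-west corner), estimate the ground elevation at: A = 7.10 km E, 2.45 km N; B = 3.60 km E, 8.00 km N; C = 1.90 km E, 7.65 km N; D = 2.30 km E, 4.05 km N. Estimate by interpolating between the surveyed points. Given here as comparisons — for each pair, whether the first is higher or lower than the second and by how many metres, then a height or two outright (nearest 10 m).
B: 200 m higher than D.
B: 130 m higher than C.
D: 100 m lower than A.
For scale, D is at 520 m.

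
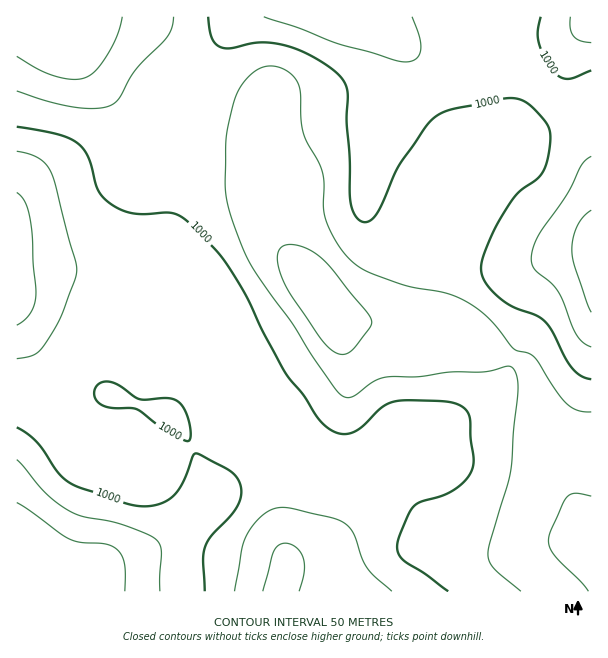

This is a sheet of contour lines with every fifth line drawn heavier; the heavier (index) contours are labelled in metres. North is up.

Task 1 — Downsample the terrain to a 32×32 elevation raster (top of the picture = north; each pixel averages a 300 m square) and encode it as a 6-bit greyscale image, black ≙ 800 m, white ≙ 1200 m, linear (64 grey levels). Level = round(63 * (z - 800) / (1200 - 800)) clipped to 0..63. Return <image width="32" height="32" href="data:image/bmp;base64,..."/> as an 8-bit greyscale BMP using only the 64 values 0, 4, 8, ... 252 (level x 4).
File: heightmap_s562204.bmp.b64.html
<image width="32" height="32" href="data:image/bmp;base64,Qk02CAAAAAAAADYEAAAoAAAAIAAAACAAAAABAAgAAAAAAAAEAAATCwAAEwsAAAABAAAAAAAAAAAAAAEBAQACAgIAAwMDAAQEBAAFBQUABgYGAAcHBwAICAgACQkJAAoKCgALCwsADAwMAA0NDQAODg4ADw8PABAQEAAREREAEhISABMTEwAUFBQAFRUVABYWFgAXFxcAGBgYABkZGQAaGhoAGxsbABwcHAAdHR0AHh4eAB8fHwAgICAAISEhACIiIgAjIyMAJCQkACUlJQAmJiYAJycnACgoKAApKSkAKioqACsrKwAsLCwALS0tAC4uLgAvLy8AMDAwADExMQAyMjIAMzMzADQ0NAA1NTUANjY2ADc3NwA4ODgAOTk5ADo6OgA7OzsAPDw8AD09PQA+Pj4APz8/AEBAQABBQUEAQkJCAENDQwBEREQARUVFAEZGRgBHR0cASEhIAElJSQBKSkoAS0tLAExMTABNTU0ATk5OAE9PTwBQUFAAUVFRAFJSUgBTU1MAVFRUAFVVVQBWVlYAV1dXAFhYWABZWVkAWlpaAFtbWwBcXFwAXV1dAF5eXgBfX18AYGBgAGFhYQBiYmIAY2NjAGRkZABlZWUAZmZmAGdnZwBoaGgAaWlpAGpqagBra2sAbGxsAG1tbQBubm4Ab29vAHBwcABxcXEAcnJyAHNzcwB0dHQAdXV1AHZ2dgB3d3cAeHh4AHl5eQB6enoAe3t7AHx8fAB9fX0Afn5+AH9/fwCAgIAAgYGBAIKCggCDg4MAhISEAIWFhQCGhoYAh4eHAIiIiACJiYkAioqKAIuLiwCMjIwAjY2NAI6OjgCPj48AkJCQAJGRkQCSkpIAk5OTAJSUlACVlZUAlpaWAJeXlwCYmJgAmZmZAJqamgCbm5sAnJycAJ2dnQCenp4An5+fAKCgoAChoaEAoqKiAKOjowCkpKQApaWlAKampgCnp6cAqKioAKmpqQCqqqoAq6urAKysrACtra0Arq6uAK+vrwCwsLAAsbGxALKysgCzs7MAtLS0ALW1tQC2trYAt7e3ALi4uAC5ubkAurq6ALu7uwC8vLwAvb29AL6+vgC/v78AwMDAAMHBwQDCwsIAw8PDAMTExADFxcUAxsbGAMfHxwDIyMgAycnJAMrKygDLy8sAzMzMAM3NzQDOzs4Az8/PANDQ0ADR0dEA0tLSANPT0wDU1NQA1dXVANbW1gDX19cA2NjYANnZ2QDa2toA29vbANzc3ADd3d0A3t7eAN/f3wDg4OAA4eHhAOLi4gDj4+MA5OTkAOXl5QDm5uYA5+fnAOjo6ADp6ekA6urqAOvr6wDs7OwA7e3tAO7u7gDv7+8A8PDwAPHx8QDy8vIA8/PzAPT09AD19fUA9vb2APf39wD4+PgA+fn5APr6+gD7+/sA/Pz8AP39/QD+/v4A////ANjU1NTQyLSkmIx8bFhEPDxARExUYGx4gISIkJykrLS82NjU0MzEtKSYiHxwXEg8PEBIUGBwfICIjJSgrLC0vMTU0MjEwLywpJiMgHBgTEBARExYaHiAhIiMlKCwuLzEyMzEuKysqKCYlIyEfGhYTExQWFxoeICAhISMnKy4vMDIwLSkmJSMhISEiIiEeGRcXGBkaGx0fICAhIiYqLS4wMCwoJCEgHh0dHyEiIh8cGhoaGxscHh8fHyAhJCksLi8vKCQfHRsaGhseICEhHxwbGxscHBweHh4eHyAjKCstLi4lIR0aGRoaHB4fHx4eHBsbHB0dHB0dHR4eICMnKywtLSEeHBoaGxweHx8fHR0dHBwdHh4dHBwcHR4gIycqLCwsHRwbHB0eHx8gIB4dHR0dHR8hIiAdHBwdHyAjJyorKikcGhsdHyAgICAfHRwdHR4eICQmJCAfHx8gISMmKSooJhoaGx0fIB8eHh4cGxwdHiAiJykoJSUlJCMkJScoKCQhGRkaHR4eHh0dHBsbGx0fISUrLSsqKiopKSkoJygmIR0WGBocHR0dHRwcGxobHiAjKS8wLi0tLS0tLCkoJyQeGRIWGRsdHR4eHRwaGhwfIicuMzEvLy4uLi4sKSYkIRsVDxMXGx0eHh4eHBoaHSElLDM1Mi8uLS0tKyklISAdGBIOEhYZHB0eHx8dGxseIyoxNjUwLSsqKSgnJCAdHBoWEA4RFRgaGxweHx0cHSEnLjM1MiwpJyYlJSQhHhsZFxQODxIVGBobGxwdHh4gJSsvMTEtKCUlJCQkIyEeGxgWEg0PEhYZHBwcHR0eHyIoLC8vLSkkIiMkJCQjIR8cGRYSDQ8SFxsdHh8fHx8hJSktLi0rJiEgISMkJCMiIB4bGBMPEBMYHB8gICAgISMmKiwtLSolIB4gIyQkJCIhHx0aFhIRFBkdHyAhISEiJCcqLC0tKiUgHh8iJCUlJCIhHx0ZFRQWGh4gISIiIyMlJyosLSwpJSAdHiAjJSUlJCIhHxsXGBocHyEiIyQlJSYnKiwsKicjIB0dHyEkJiYlJCIgHRoeHyAhIyQlJSUlJicpLCwpJiIfHRwdHyMlJSUkIiAeHSMkJSUmJiYlJSUmJyksLCklIh8eHBwdICEiIyMhHx4eJygqKiooJiUlJSUmKCsrKCUiHx4cGxscHB0eHx8eHh4rLS8vLSonJSQkJCQmKSonJCEfHRsaGRkaGhscHR4fHy8yMzMwLSkmJSMiIiMlJiQhHhwaGBgYGRkZGRodICIiMjQ1NTMvKykmJCEfHyAfHRsYFxUVFhgZGhoaGx4hJScyNDU2NDAtKigkIB0bGhkXFRMSEhIVGRsbGxscHiEmKg="/>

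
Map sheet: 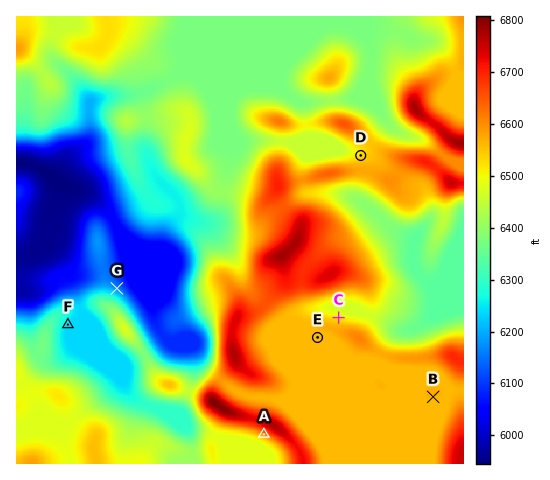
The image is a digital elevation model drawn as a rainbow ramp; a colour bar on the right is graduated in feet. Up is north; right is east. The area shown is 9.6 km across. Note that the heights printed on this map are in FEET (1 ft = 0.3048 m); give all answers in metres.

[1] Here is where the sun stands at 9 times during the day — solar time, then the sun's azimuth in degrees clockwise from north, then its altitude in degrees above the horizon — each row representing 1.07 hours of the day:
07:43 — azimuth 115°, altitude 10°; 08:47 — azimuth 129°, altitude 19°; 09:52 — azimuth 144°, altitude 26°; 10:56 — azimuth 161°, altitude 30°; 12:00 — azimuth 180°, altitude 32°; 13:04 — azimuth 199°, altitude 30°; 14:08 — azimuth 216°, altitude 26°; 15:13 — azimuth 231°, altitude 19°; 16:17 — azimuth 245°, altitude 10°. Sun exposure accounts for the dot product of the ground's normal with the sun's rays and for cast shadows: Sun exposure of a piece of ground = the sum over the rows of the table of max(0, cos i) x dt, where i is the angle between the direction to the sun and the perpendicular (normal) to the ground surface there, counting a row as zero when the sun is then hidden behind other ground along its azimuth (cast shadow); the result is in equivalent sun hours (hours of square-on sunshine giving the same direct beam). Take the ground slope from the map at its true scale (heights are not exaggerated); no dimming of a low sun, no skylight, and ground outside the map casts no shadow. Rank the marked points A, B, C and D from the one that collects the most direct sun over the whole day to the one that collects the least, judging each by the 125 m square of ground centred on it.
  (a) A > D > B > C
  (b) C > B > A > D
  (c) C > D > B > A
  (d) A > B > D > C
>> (d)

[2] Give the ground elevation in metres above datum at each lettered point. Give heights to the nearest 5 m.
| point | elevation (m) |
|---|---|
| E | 2000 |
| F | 1900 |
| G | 1880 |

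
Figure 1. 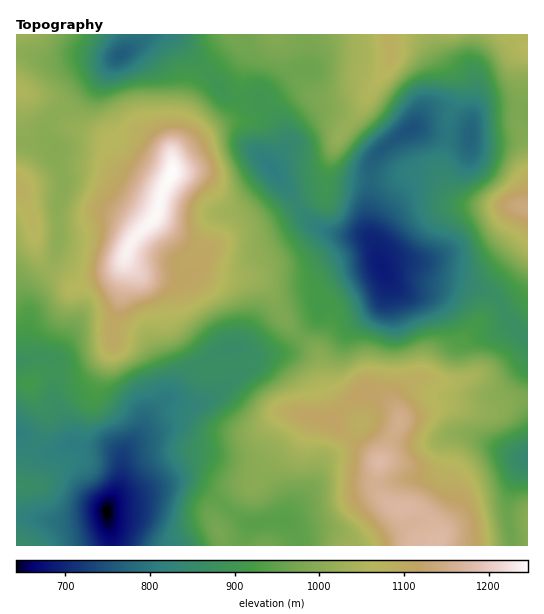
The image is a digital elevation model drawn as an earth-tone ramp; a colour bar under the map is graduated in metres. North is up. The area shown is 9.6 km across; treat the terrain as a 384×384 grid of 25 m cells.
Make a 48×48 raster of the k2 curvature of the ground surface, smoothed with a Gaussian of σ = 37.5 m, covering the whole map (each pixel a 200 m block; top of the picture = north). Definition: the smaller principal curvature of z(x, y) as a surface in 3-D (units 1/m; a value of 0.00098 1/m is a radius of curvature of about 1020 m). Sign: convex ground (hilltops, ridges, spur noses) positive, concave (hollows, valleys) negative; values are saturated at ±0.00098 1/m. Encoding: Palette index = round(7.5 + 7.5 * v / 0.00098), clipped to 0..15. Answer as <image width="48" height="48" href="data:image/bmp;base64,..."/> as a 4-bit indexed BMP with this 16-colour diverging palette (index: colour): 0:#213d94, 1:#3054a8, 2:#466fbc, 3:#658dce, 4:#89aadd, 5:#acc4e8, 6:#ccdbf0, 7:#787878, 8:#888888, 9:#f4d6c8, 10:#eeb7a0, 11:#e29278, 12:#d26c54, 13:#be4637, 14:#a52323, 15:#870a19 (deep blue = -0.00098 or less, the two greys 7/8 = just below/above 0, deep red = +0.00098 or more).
<image width="48" height="48" href="data:image/bmp;base64,Qk32BAAAAAAAAHYAAAAoAAAAMAAAADAAAAABAAQAAAAAAIAEAAATCwAAEwsAABAAAAAAAAAAlD0hAKhUMAC8b0YAzo1lAN2qiQDoxKwA8NvMAHh4eACIiIgAyNb0AKC37gB4kuIAVGzSADdGvgAjI6UAGQqHAIiHeHUkZYdlRnhkeHZlV3Q0Voh4h2dyBmZVZ3QUZFdlaJl1RWZmZTFGZWd4l3hwB0M0ZmMVdUVVmYdDM0ZmZDVniGZnhohgGEVWZUMVd1VXqnM1dlVmVIl4iId3ZohQKHiIdTMDZmU1mFR5qGZlRZmIh4mGV4hhJ4iZdVYhVlUzRmeJl2ZkNHiWVEVVV4hyFYiIdYtBV3ZTNoiId2Z2I3h1QyNFaIiEJHZndptRSHZ2VWZnd3eIQ2Z6qHhleIh0M3ZVd4hCSHaIdlVmZ2d3UjWLmHZUeYUyM2VURVQ0NnV5hmeHd2ZmVENYZTISRTESNERmVDNFM2VGZniYdlZnZ3M1VmZCIiNWZlaJVGdmVFdlVniHZmeJeYQzaKhlVWeJhmd2RZuVVFaHQ1dmaJiYeGVUWKhlaHd4hndkV5qWRFRmUxJGiqmHZmd2Z3VFd2Znh4pjaHZVRFREZ1IjaHZVZWiXeFNFZlVWdop0V0I0MjRGiHUgJFZ4hUiod2eHd4hlVGdmRDV3ZEQiV4h0EkZ3djepdnmoVYqnVDM0M1m7lmZSAleHUyI0ZSWIZWiGM2mGVmZVQ1m9lVaHQjRERDI3liR4U1h0MhE0ZnZnYziZZFeqdDNEVndFhkJYUkeGV2Q1U2VnchiFRFiYdkRFV5hjRWMlMkZ2Vnh1I1NWYwVEVEVndmVURoh0RoYhFEVURXmDJ1NWdgNYdURnh3dlRXd0V5lQNDIjVWdhWFRXuRN4Z4RYiIdmZmdld4lBRUREVlQjZ1VllxaHerVHiYdniHdVd2YyVWeGZmQ2ZVdkdReZiKY2iHZniIhWh1QzRnd2d2VnVWdTZSaalmVFd3ZFd5lmiHYzVmVFZlVWaGhhVjSJhkNEV5hVZ4hniIY0ZkRDNDRniHlwNlNYhlZVRZlld3dnZDM0VFZ2Q0Z3d3mAJ2Q2h3l2M3dmiHZSABI0RniIZDeHZmiAJ3ZVd4qWQzRoiYUQFWM1Z3eIZEeYh2dgJohldnh1QzRniHIDrJMldmeHZUerqHdSJYh2Z3dlQ1VWd0AoqpMld2aHZUarqJl0M2d1Z4h3dFZFdABYd3QkeGV3UyR2Zpl0RFd1VoeKl3hVUQR3VEMkeYZnYxI0aJdDVleGVmaaiZhTEDaGRDADeYd5hRE1iUNVZmd1VliYZ3YwAlVjWHIASIeIdiA1ZjVlVWd1RErZV3QAFFQya6cQAmdlViBEM3dmdmmGdCWHepMDZmMUWJdiABRFZhBXZnZWh1iGiFNFeHI2eGJGZnZ4MAJXhhBZl2ZVZlR3iYd3iFJWZ0NnZmaKggFHdTBHdol1ZlJYmYeJlyE1ZjWIdmeZhQAjNEAmZol3h1EnmYZ2UxJWVEeIZXeIdiASNWE2Z4h3d2EDVDIiMyRlNGZ3VXh3dkI2d1A3ZXZFZlMBREVmZEZ2ZnZmVYhmeGRGeEBHdURWZUMAJWiYVFeJd3dmVXdlioVWVCFHmEVmVEQwAUZ1NXiHZ4h2ZWdliXVWRDNXeHeHZ3hTQzRTR4h2aIhmZndlh2VlaDNnZg=="/>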